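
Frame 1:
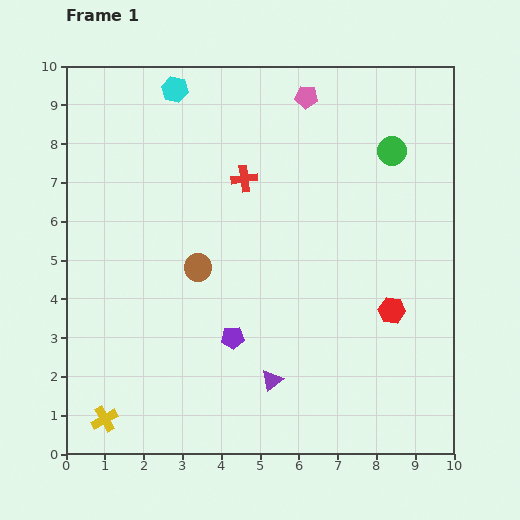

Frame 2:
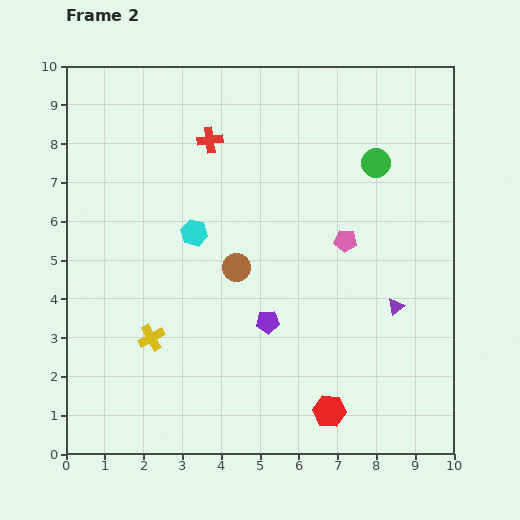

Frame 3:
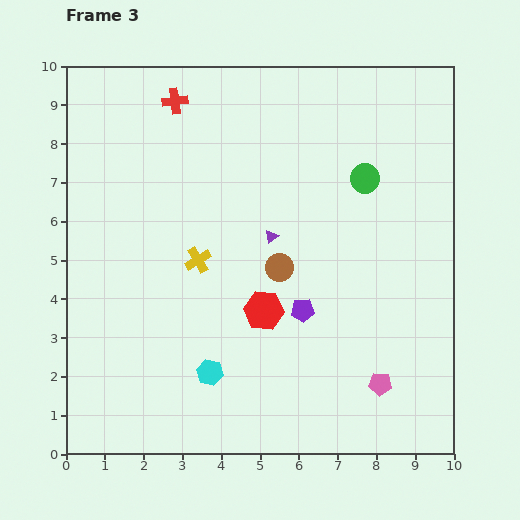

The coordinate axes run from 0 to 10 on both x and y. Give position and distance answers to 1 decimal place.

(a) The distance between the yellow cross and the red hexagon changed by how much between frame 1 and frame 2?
-2.9

Distance in frame 1: 7.9. Distance in frame 2: 5.0.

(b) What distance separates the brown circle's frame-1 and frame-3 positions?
2.1

The brown circle moved from (3.4, 4.8) to (5.5, 4.8), a distance of √(2.1² + 0.0²) ≈ 2.1.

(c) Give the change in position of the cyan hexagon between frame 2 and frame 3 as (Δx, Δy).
(0.4, -3.6)

The cyan hexagon was at (3.3, 5.7) in frame 2 and (3.7, 2.1) in frame 3.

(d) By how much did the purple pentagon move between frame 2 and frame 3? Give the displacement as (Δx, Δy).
(0.9, 0.3)

The purple pentagon was at (5.2, 3.4) in frame 2 and (6.1, 3.7) in frame 3.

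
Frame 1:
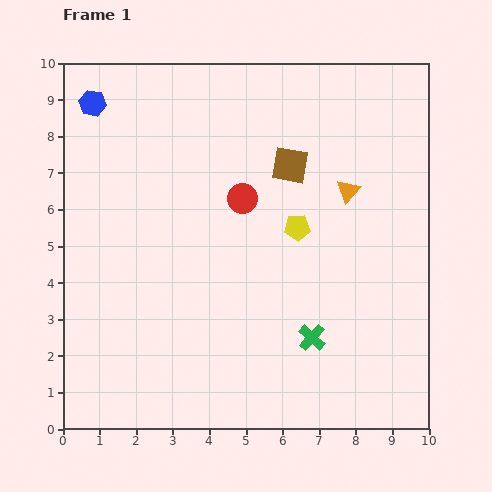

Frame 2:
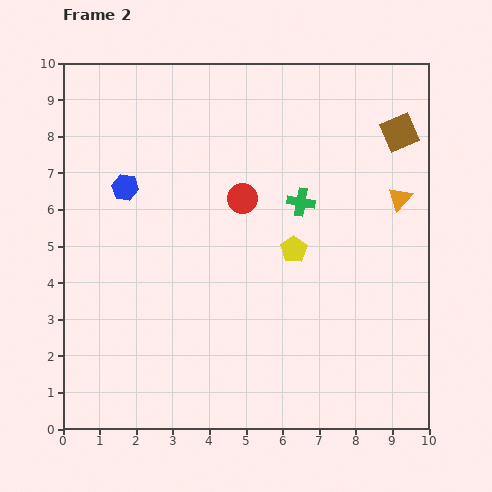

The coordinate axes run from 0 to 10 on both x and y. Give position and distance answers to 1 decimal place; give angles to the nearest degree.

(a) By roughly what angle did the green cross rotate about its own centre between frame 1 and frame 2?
31° counter-clockwise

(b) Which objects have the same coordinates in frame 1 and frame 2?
the red circle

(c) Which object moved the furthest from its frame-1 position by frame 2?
the green cross

(moved 3.7; next 3.1)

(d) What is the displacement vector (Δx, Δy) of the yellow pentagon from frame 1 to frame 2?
(-0.1, -0.6)

The yellow pentagon was at (6.4, 5.5) in frame 1 and (6.3, 4.9) in frame 2.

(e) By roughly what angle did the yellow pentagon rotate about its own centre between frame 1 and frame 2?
31° counter-clockwise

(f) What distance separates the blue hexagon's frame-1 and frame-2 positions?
2.5

The blue hexagon moved from (0.8, 8.9) to (1.7, 6.6), a distance of √(0.9² + 2.3²) ≈ 2.5.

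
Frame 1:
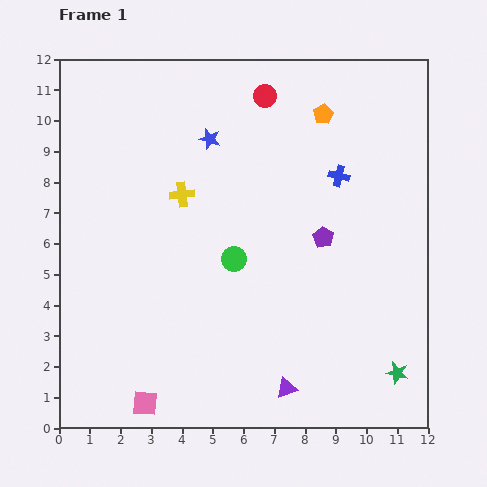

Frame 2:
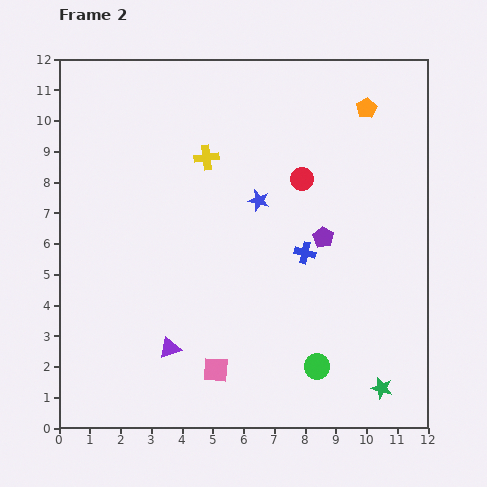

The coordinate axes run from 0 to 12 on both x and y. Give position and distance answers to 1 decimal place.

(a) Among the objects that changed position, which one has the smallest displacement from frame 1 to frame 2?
the green star

(moved 0.7)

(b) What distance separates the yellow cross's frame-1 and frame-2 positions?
1.4

The yellow cross moved from (4.0, 7.6) to (4.8, 8.8), a distance of √(0.8² + 1.2²) ≈ 1.4.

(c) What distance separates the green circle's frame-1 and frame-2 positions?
4.4

The green circle moved from (5.7, 5.5) to (8.4, 2.0), a distance of √(2.7² + 3.5²) ≈ 4.4.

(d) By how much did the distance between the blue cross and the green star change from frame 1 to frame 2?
-1.6

Distance in frame 1: 6.7. Distance in frame 2: 5.1.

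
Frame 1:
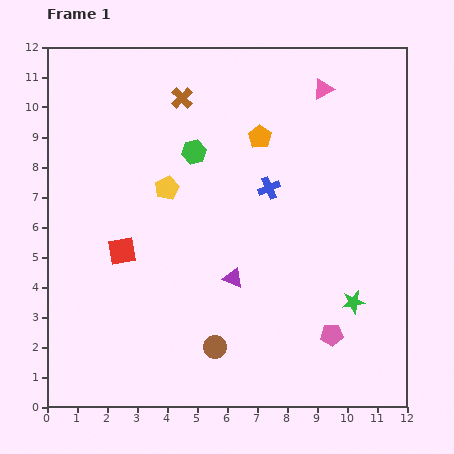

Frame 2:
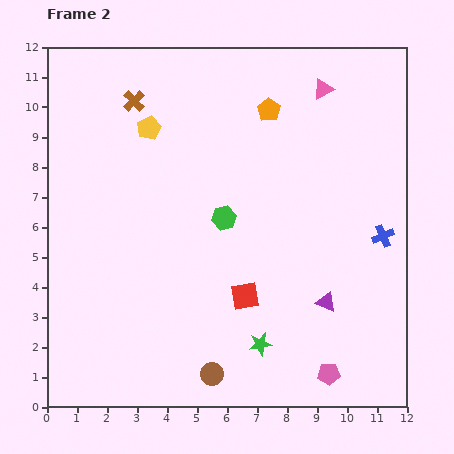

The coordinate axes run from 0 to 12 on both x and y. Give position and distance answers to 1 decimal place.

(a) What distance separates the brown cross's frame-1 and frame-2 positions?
1.6

The brown cross moved from (4.5, 10.3) to (2.9, 10.2), a distance of √(1.6² + 0.1²) ≈ 1.6.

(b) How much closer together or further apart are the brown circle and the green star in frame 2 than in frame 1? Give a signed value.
-2.9

Distance in frame 1: 4.8. Distance in frame 2: 1.9.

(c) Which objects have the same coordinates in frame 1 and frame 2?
the pink triangle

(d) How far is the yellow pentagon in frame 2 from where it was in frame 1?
2.1

The yellow pentagon moved from (4.0, 7.3) to (3.4, 9.3), a distance of √(0.6² + 2.0²) ≈ 2.1.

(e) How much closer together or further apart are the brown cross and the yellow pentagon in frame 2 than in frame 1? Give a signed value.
-2.0

Distance in frame 1: 3.0. Distance in frame 2: 1.0.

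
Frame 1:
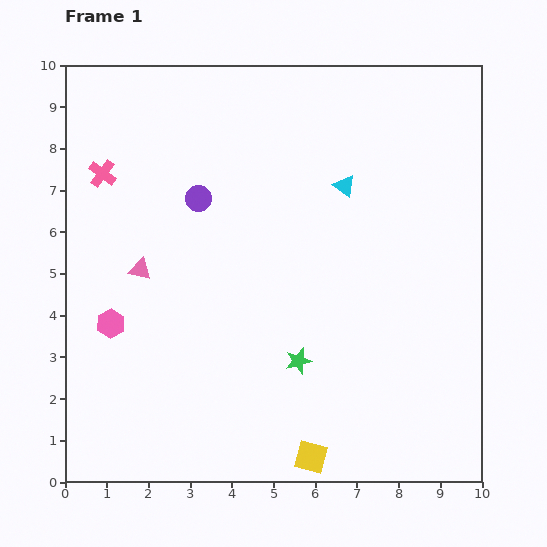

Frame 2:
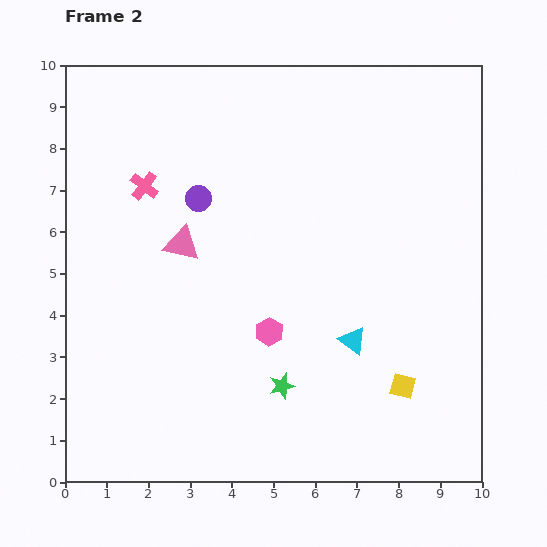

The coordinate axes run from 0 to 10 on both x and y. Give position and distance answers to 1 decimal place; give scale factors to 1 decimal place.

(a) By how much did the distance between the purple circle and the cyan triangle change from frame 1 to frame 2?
+1.5

Distance in frame 1: 3.5. Distance in frame 2: 5.0.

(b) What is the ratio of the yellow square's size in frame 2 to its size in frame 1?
0.8×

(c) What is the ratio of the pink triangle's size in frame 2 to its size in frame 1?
1.6×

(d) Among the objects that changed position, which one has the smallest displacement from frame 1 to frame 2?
the green star

(moved 0.7)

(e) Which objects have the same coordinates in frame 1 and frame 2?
the purple circle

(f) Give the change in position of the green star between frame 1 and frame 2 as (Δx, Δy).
(-0.4, -0.6)

The green star was at (5.6, 2.9) in frame 1 and (5.2, 2.3) in frame 2.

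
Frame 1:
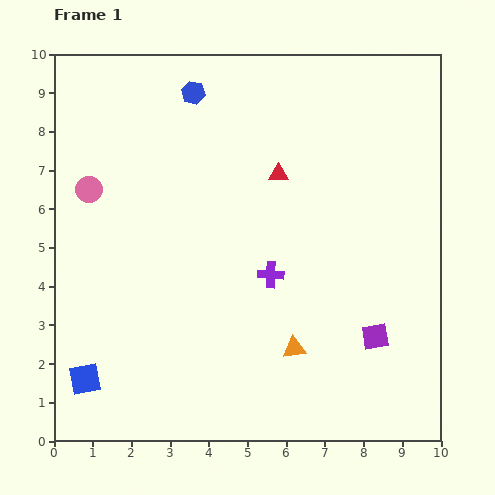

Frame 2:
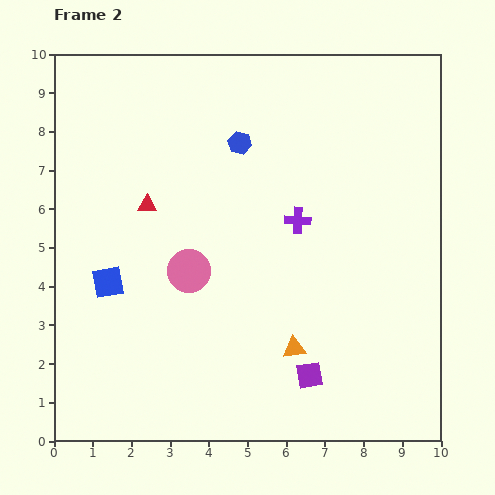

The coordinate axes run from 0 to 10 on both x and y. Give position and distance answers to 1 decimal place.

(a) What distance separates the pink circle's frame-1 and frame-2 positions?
3.3

The pink circle moved from (0.9, 6.5) to (3.5, 4.4), a distance of √(2.6² + 2.1²) ≈ 3.3.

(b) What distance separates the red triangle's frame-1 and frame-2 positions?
3.5

The red triangle moved from (5.8, 6.9) to (2.4, 6.1), a distance of √(3.4² + 0.8²) ≈ 3.5.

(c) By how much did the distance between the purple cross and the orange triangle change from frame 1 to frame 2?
+1.3

Distance in frame 1: 2.0. Distance in frame 2: 3.3.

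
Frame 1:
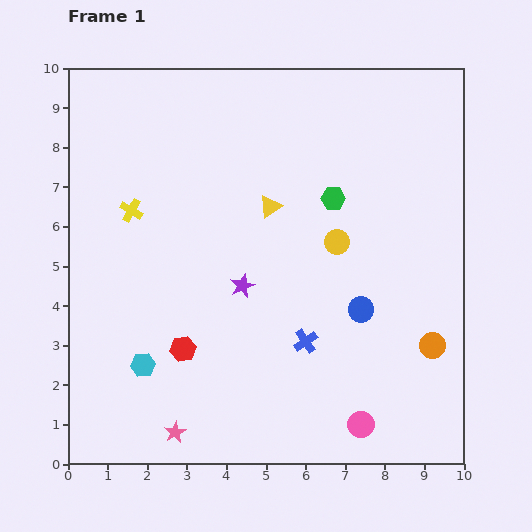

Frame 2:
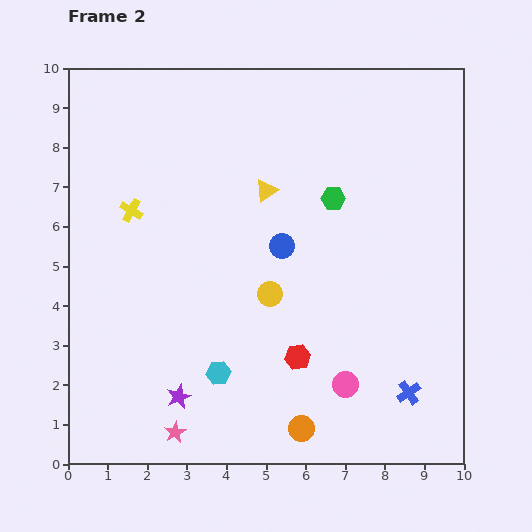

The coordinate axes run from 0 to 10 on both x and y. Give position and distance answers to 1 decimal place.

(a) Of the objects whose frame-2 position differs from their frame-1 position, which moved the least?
the yellow triangle

(moved 0.4)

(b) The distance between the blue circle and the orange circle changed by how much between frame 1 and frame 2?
+2.6

Distance in frame 1: 2.0. Distance in frame 2: 4.6.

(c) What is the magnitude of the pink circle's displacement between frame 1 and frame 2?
1.1

The pink circle moved from (7.4, 1.0) to (7.0, 2.0), a distance of √(0.4² + 1.0²) ≈ 1.1.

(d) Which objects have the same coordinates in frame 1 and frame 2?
the yellow cross, the green hexagon, the pink star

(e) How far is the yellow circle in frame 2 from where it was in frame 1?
2.1

The yellow circle moved from (6.8, 5.6) to (5.1, 4.3), a distance of √(1.7² + 1.3²) ≈ 2.1.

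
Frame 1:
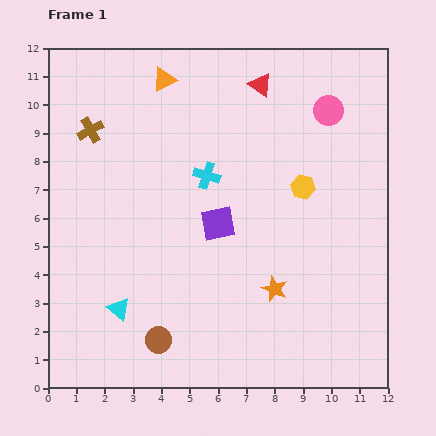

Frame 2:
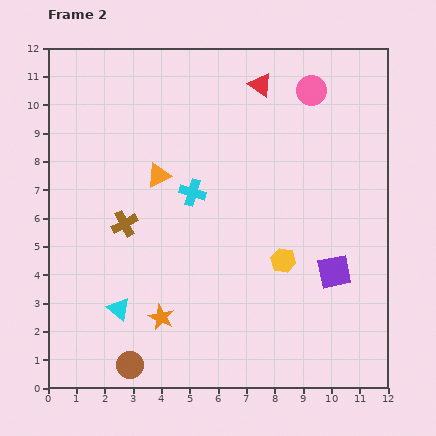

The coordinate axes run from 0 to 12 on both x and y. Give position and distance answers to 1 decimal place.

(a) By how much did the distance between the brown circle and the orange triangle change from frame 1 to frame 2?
-2.4

Distance in frame 1: 9.2. Distance in frame 2: 6.8.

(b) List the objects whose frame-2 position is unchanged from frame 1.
the cyan triangle, the red triangle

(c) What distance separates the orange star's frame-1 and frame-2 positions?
4.1

The orange star moved from (8.0, 3.5) to (4.0, 2.5), a distance of √(4.0² + 1.0²) ≈ 4.1.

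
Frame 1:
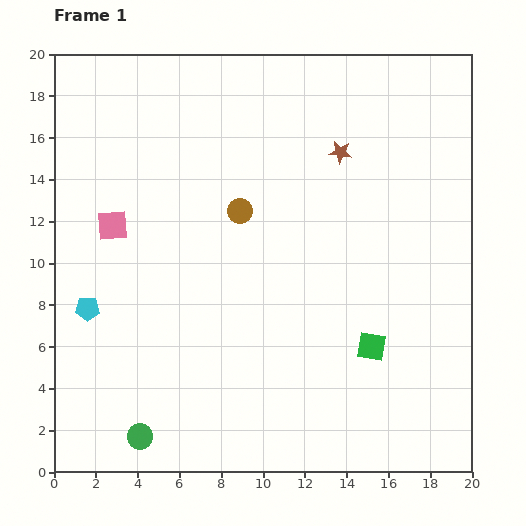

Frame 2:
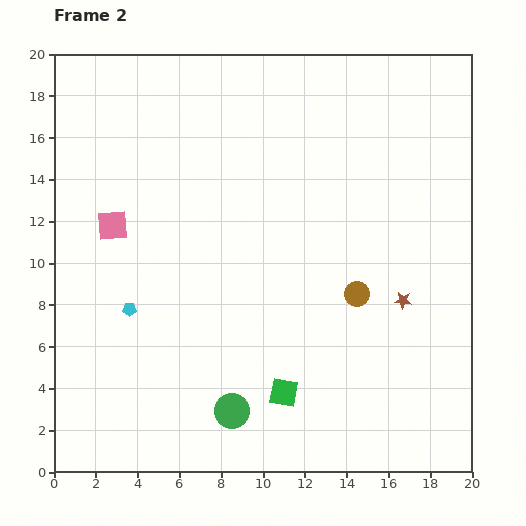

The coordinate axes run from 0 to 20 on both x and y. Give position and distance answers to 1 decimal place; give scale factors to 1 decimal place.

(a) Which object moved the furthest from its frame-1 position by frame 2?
the brown star

(moved 7.7; next 6.9)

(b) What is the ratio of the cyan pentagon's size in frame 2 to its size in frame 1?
0.6×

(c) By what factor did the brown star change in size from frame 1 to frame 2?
0.8×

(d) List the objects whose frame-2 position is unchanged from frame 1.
the pink square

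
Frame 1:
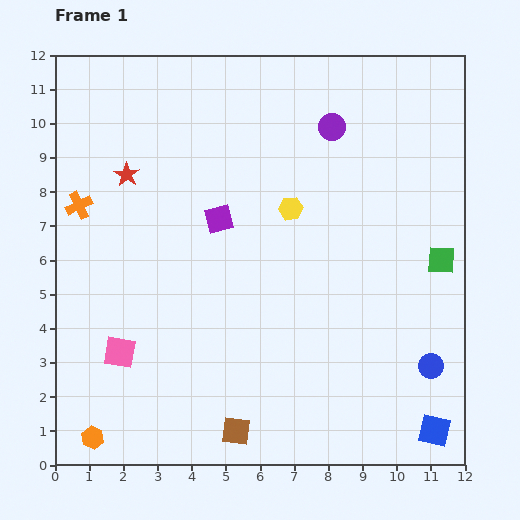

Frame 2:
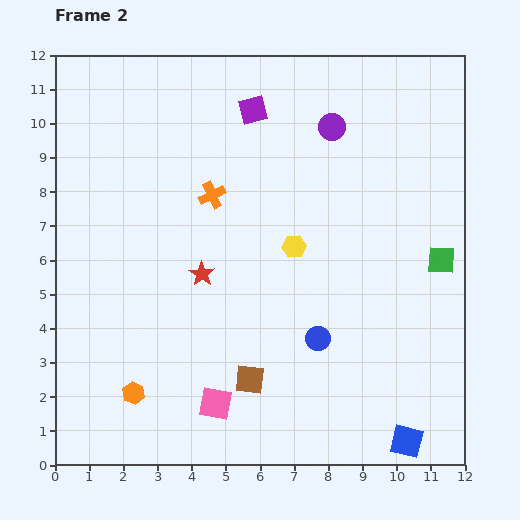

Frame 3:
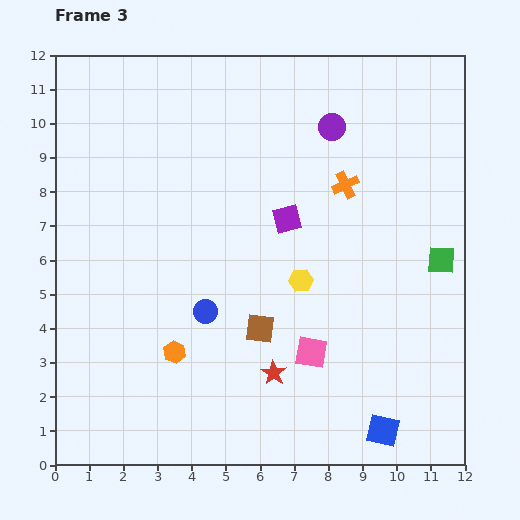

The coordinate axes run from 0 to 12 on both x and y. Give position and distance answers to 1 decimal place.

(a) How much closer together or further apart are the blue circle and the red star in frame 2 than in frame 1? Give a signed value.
-6.6

Distance in frame 1: 10.5. Distance in frame 2: 3.9.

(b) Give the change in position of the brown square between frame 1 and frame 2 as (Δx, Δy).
(0.4, 1.5)

The brown square was at (5.3, 1.0) in frame 1 and (5.7, 2.5) in frame 2.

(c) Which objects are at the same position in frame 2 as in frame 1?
the green square, the purple circle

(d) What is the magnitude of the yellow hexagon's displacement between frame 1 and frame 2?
1.1

The yellow hexagon moved from (6.9, 7.5) to (7.0, 6.4), a distance of √(0.1² + 1.1²) ≈ 1.1.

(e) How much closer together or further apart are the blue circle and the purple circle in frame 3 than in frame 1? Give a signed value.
-1.1

Distance in frame 1: 7.6. Distance in frame 3: 6.5.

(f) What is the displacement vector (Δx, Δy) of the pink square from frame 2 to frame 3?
(2.8, 1.5)

The pink square was at (4.7, 1.8) in frame 2 and (7.5, 3.3) in frame 3.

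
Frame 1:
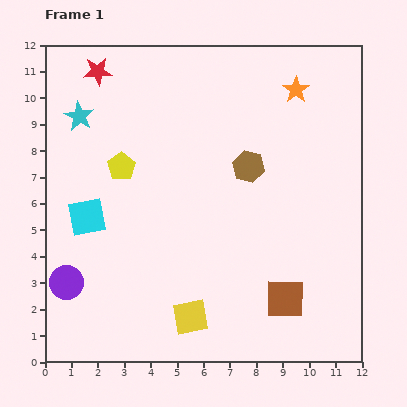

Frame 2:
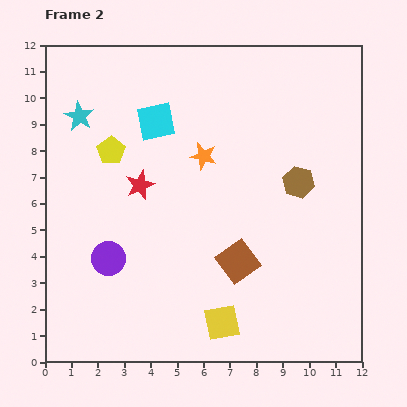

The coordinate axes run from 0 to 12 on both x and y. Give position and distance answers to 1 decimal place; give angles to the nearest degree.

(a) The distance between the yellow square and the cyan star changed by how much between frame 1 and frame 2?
+0.8

Distance in frame 1: 8.7. Distance in frame 2: 9.5.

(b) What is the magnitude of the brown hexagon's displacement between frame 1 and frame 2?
2.0

The brown hexagon moved from (7.7, 7.4) to (9.6, 6.8), a distance of √(1.9² + 0.6²) ≈ 2.0.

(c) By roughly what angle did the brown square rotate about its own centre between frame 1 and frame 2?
36° counter-clockwise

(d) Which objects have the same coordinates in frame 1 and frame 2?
the cyan star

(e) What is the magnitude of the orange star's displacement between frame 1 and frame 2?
4.3

The orange star moved from (9.5, 10.3) to (6.0, 7.8), a distance of √(3.5² + 2.5²) ≈ 4.3.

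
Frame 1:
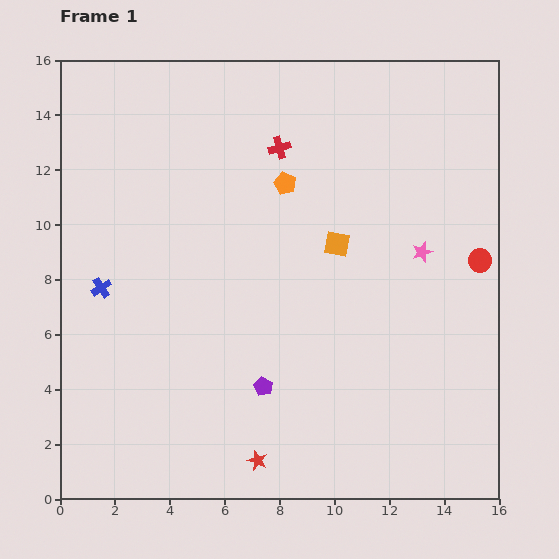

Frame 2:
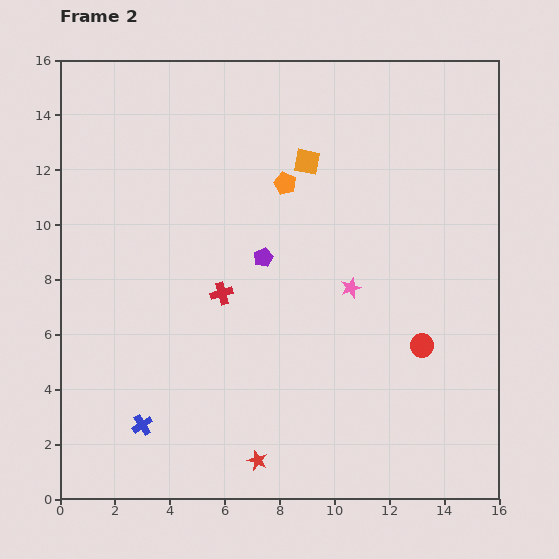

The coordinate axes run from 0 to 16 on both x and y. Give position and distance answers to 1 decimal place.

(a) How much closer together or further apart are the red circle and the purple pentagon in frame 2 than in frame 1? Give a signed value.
-2.5

Distance in frame 1: 9.1. Distance in frame 2: 6.6.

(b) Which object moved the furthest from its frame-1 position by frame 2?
the red cross

(moved 5.7; next 5.2)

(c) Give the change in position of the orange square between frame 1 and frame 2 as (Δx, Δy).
(-1.1, 3.0)

The orange square was at (10.1, 9.3) in frame 1 and (9.0, 12.3) in frame 2.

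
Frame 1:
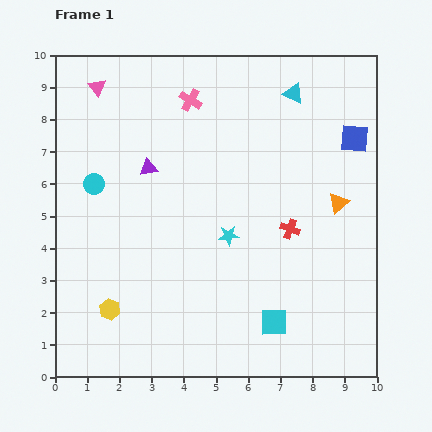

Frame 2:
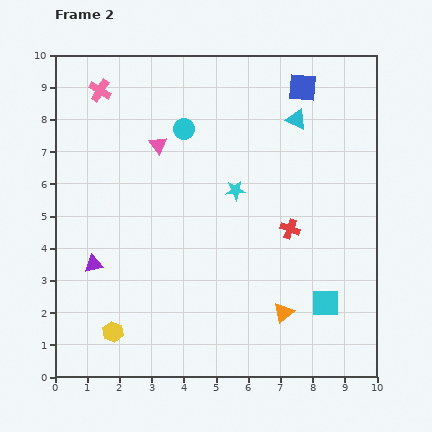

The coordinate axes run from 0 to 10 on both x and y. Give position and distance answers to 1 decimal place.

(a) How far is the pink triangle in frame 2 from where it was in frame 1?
2.6

The pink triangle moved from (1.3, 9.0) to (3.2, 7.2), a distance of √(1.9² + 1.8²) ≈ 2.6.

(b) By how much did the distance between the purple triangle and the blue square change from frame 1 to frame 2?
+2.0

Distance in frame 1: 6.5. Distance in frame 2: 8.5.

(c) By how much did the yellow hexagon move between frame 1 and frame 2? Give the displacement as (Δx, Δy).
(0.1, -0.7)

The yellow hexagon was at (1.7, 2.1) in frame 1 and (1.8, 1.4) in frame 2.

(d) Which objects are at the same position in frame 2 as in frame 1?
the red cross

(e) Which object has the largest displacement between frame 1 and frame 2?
the orange triangle

(moved 3.8; next 3.4)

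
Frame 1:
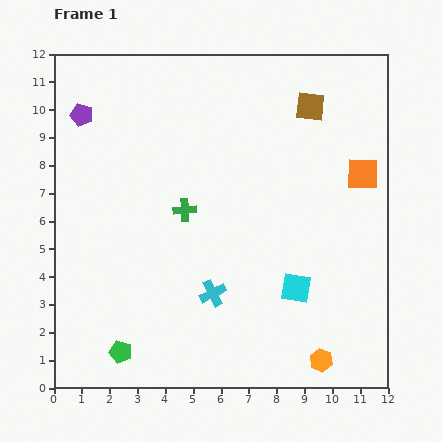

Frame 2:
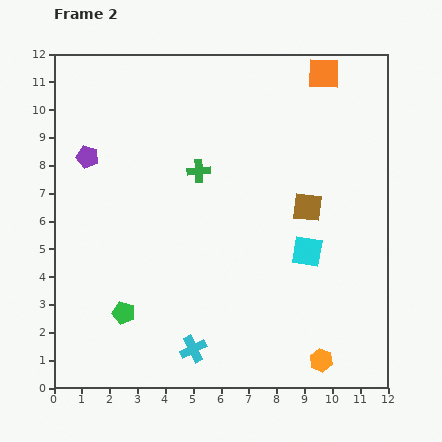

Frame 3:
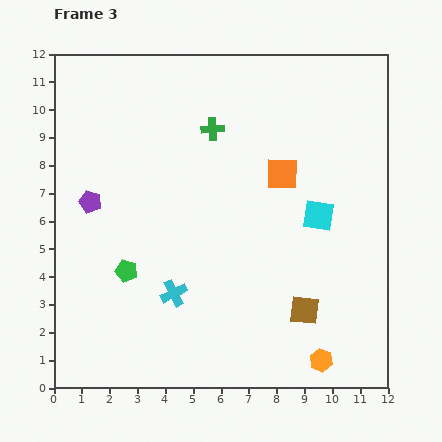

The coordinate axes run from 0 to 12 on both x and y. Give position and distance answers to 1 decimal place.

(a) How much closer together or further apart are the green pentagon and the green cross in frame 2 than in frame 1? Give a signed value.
+0.2

Distance in frame 1: 5.6. Distance in frame 2: 5.8.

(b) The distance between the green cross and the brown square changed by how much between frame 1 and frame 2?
-1.7

Distance in frame 1: 5.8. Distance in frame 2: 4.1.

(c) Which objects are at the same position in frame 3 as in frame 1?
the orange hexagon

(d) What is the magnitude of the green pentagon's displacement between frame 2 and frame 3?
1.5

The green pentagon moved from (2.5, 2.7) to (2.6, 4.2), a distance of √(0.1² + 1.5²) ≈ 1.5.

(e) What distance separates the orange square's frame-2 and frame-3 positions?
3.9

The orange square moved from (9.7, 11.3) to (8.2, 7.7), a distance of √(1.5² + 3.6²) ≈ 3.9.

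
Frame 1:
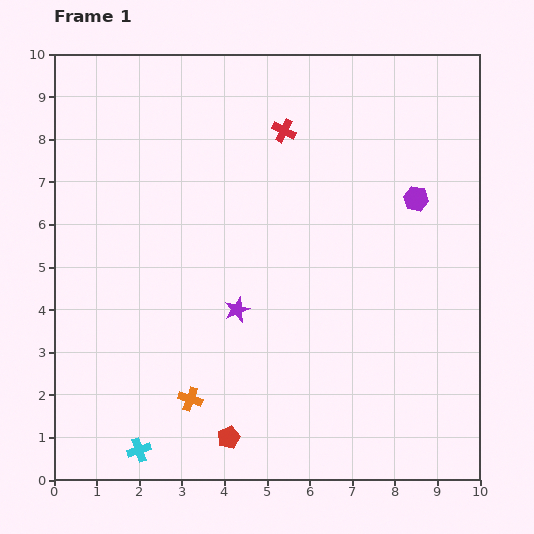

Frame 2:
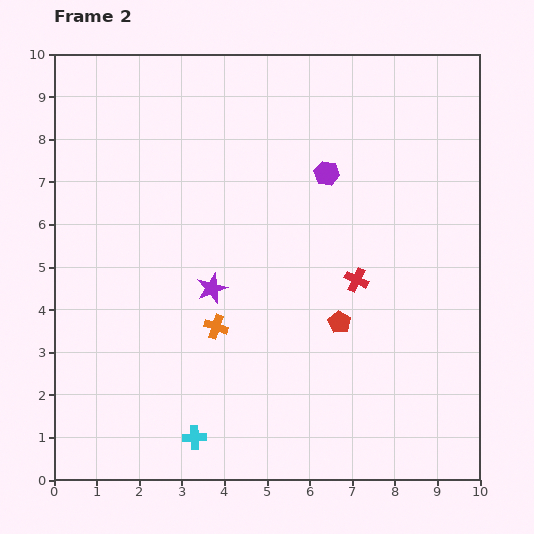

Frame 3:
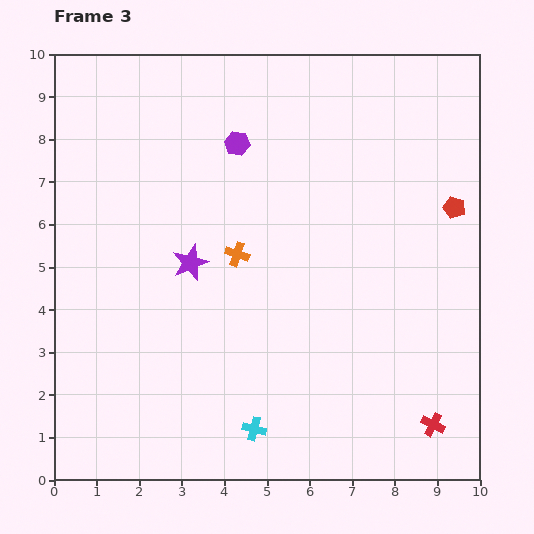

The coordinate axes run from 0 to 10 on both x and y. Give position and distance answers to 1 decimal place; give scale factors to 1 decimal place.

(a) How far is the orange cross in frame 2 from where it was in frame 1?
1.8

The orange cross moved from (3.2, 1.9) to (3.8, 3.6), a distance of √(0.6² + 1.7²) ≈ 1.8.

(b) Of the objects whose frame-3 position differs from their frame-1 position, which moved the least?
the purple star

(moved 1.6)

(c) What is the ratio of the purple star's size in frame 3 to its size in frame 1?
1.4×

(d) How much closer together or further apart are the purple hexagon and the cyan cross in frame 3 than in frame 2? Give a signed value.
-0.2

Distance in frame 2: 6.9. Distance in frame 3: 6.7.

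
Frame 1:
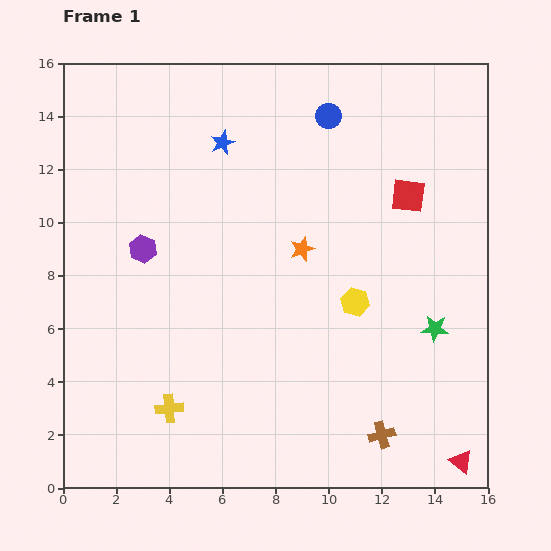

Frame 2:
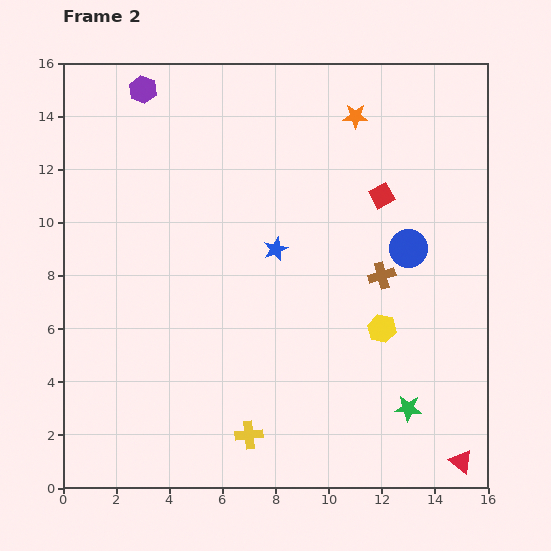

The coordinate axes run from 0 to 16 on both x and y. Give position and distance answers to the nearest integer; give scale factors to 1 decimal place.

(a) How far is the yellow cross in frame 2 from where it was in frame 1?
3

The yellow cross moved from (4, 3) to (7, 2), a distance of √(3² + 1²) ≈ 3.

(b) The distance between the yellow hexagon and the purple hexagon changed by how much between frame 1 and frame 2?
+5

Distance in frame 1: 8. Distance in frame 2: 13.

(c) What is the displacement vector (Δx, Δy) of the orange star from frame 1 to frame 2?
(2, 5)

The orange star was at (9, 9) in frame 1 and (11, 14) in frame 2.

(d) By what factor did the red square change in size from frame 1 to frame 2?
0.7×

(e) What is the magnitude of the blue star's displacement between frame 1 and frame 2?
4

The blue star moved from (6, 13) to (8, 9), a distance of √(2² + 4²) ≈ 4.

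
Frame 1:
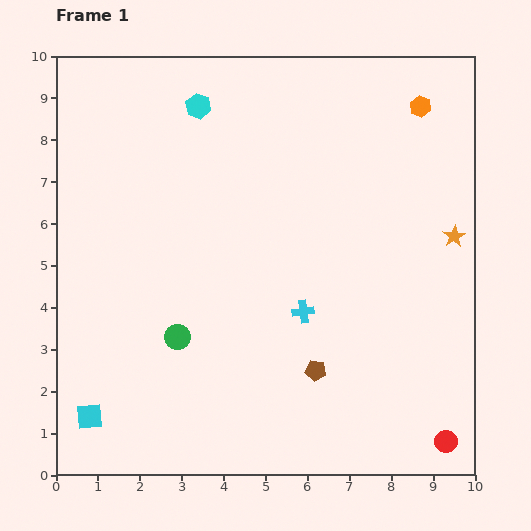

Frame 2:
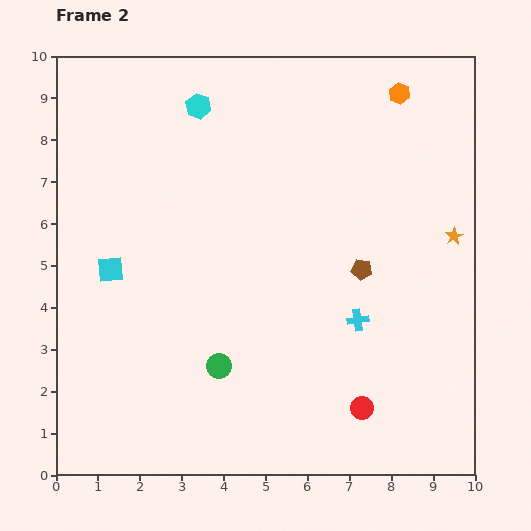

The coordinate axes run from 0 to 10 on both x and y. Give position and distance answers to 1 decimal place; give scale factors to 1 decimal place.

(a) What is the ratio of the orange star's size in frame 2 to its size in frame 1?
0.8×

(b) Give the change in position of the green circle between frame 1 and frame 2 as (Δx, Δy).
(1.0, -0.7)

The green circle was at (2.9, 3.3) in frame 1 and (3.9, 2.6) in frame 2.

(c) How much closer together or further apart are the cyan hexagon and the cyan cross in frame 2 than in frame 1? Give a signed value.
+0.9

Distance in frame 1: 5.5. Distance in frame 2: 6.4.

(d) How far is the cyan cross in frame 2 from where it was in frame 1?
1.3

The cyan cross moved from (5.9, 3.9) to (7.2, 3.7), a distance of √(1.3² + 0.2²) ≈ 1.3.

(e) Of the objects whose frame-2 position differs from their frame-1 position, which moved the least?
the orange hexagon

(moved 0.6)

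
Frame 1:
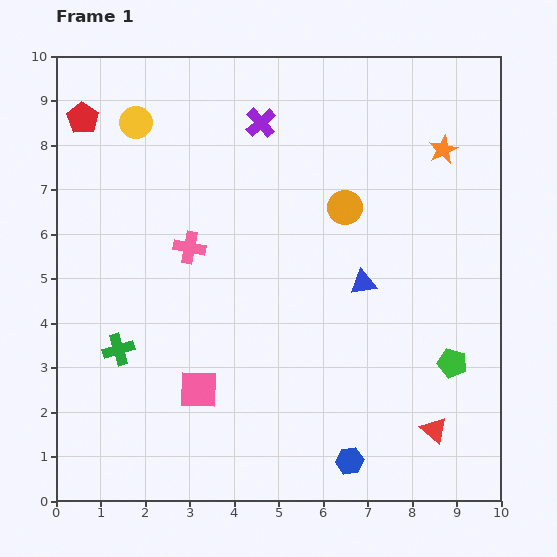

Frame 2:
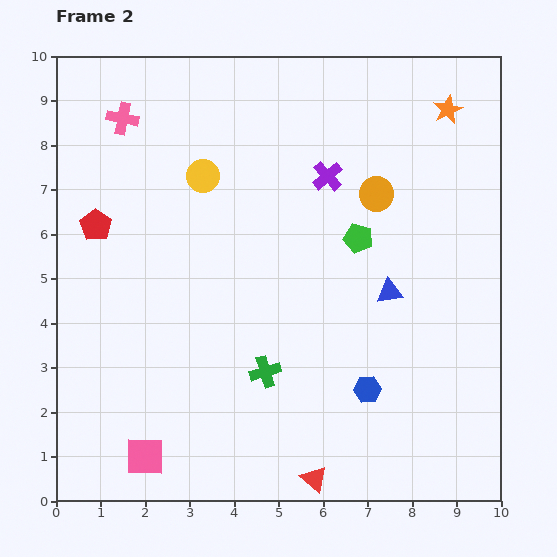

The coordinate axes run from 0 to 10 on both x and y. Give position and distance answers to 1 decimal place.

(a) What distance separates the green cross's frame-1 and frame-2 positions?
3.3

The green cross moved from (1.4, 3.4) to (4.7, 2.9), a distance of √(3.3² + 0.5²) ≈ 3.3.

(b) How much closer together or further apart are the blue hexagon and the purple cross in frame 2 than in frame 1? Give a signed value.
-3.0

Distance in frame 1: 7.9. Distance in frame 2: 4.9.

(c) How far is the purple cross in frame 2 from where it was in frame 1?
1.9

The purple cross moved from (4.6, 8.5) to (6.1, 7.3), a distance of √(1.5² + 1.2²) ≈ 1.9.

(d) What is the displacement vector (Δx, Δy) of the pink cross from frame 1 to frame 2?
(-1.5, 2.9)

The pink cross was at (3.0, 5.7) in frame 1 and (1.5, 8.6) in frame 2.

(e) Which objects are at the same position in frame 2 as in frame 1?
none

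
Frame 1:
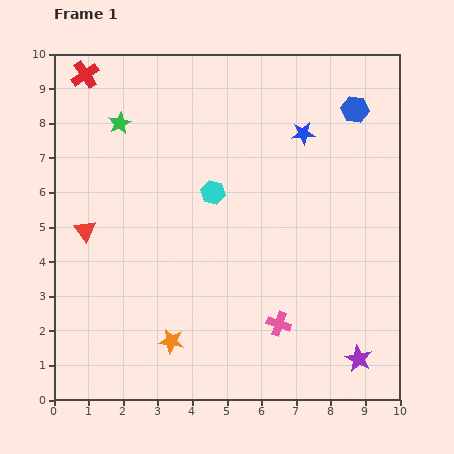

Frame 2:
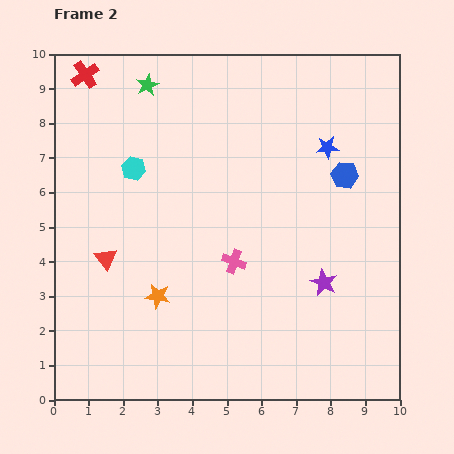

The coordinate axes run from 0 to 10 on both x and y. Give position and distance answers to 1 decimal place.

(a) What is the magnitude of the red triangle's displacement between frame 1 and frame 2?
1.0

The red triangle moved from (0.9, 4.9) to (1.5, 4.1), a distance of √(0.6² + 0.8²) ≈ 1.0.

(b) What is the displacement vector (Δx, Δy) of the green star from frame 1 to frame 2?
(0.8, 1.1)

The green star was at (1.9, 8.0) in frame 1 and (2.7, 9.1) in frame 2.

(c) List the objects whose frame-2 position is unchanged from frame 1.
the red cross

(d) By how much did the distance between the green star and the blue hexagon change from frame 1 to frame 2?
-0.5

Distance in frame 1: 6.8. Distance in frame 2: 6.3.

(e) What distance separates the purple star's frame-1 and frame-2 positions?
2.4

The purple star moved from (8.8, 1.2) to (7.8, 3.4), a distance of √(1.0² + 2.2²) ≈ 2.4.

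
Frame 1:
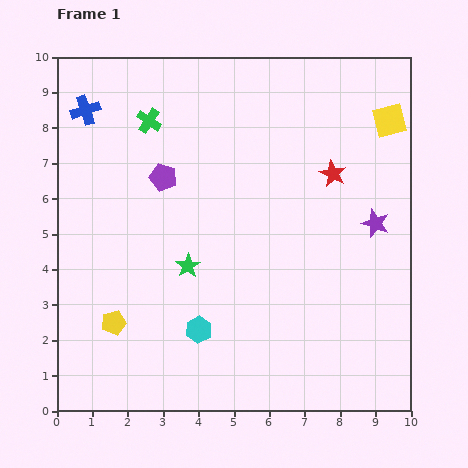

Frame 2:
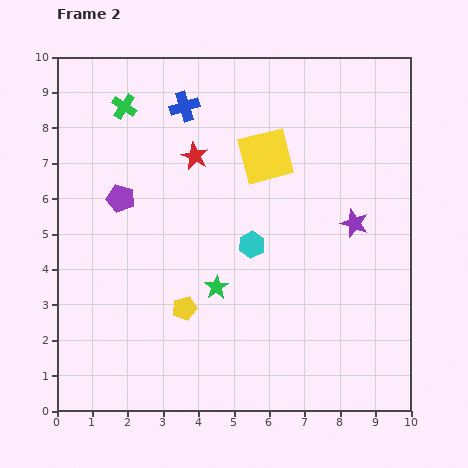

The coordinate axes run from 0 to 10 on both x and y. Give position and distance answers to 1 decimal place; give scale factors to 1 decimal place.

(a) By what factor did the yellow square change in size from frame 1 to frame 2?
1.6×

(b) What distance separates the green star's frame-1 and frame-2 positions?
1.0

The green star moved from (3.7, 4.1) to (4.5, 3.5), a distance of √(0.8² + 0.6²) ≈ 1.0.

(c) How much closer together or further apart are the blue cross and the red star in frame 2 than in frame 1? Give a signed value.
-5.8

Distance in frame 1: 7.2. Distance in frame 2: 1.4.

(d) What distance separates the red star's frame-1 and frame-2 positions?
3.9

The red star moved from (7.8, 6.7) to (3.9, 7.2), a distance of √(3.9² + 0.5²) ≈ 3.9.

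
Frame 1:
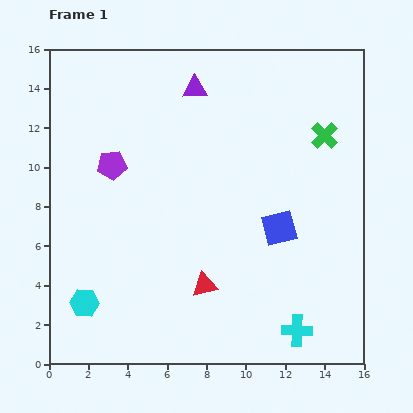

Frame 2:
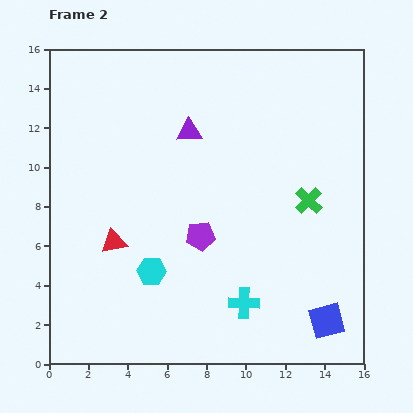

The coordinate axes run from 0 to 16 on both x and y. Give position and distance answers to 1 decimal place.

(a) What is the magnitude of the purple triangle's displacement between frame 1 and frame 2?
2.2

The purple triangle moved from (7.4, 14.0) to (7.1, 11.8), a distance of √(0.3² + 2.2²) ≈ 2.2.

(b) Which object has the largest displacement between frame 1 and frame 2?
the purple pentagon

(moved 5.8; next 5.3)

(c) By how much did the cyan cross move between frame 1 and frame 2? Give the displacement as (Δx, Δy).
(-2.7, 1.4)

The cyan cross was at (12.6, 1.7) in frame 1 and (9.9, 3.1) in frame 2.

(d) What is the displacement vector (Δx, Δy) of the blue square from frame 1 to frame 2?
(2.4, -4.7)

The blue square was at (11.7, 6.9) in frame 1 and (14.1, 2.2) in frame 2.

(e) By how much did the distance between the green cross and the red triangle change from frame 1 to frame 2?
+0.4

Distance in frame 1: 9.7. Distance in frame 2: 10.1.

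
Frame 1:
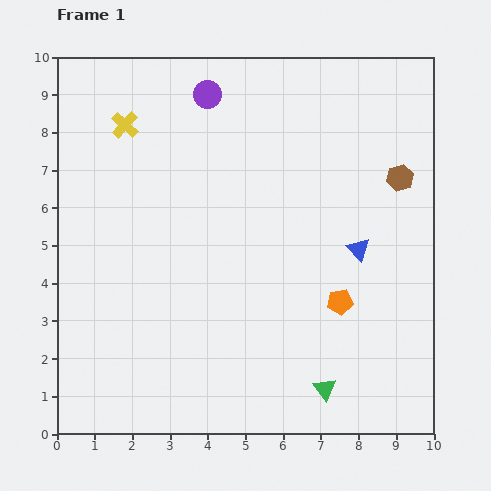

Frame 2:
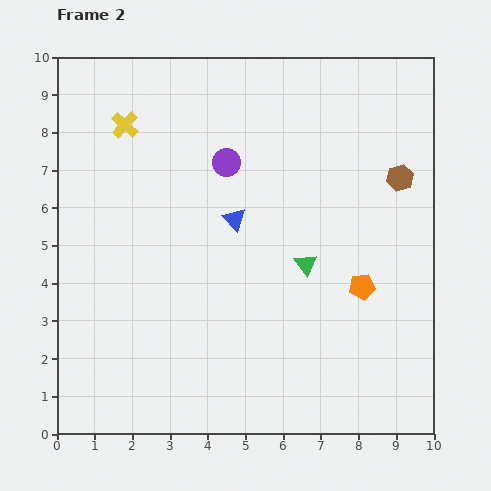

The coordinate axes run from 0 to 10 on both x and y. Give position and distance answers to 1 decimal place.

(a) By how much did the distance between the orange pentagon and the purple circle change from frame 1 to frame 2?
-1.6

Distance in frame 1: 6.5. Distance in frame 2: 4.9.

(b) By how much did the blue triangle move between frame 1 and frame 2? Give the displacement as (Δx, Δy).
(-3.3, 0.8)

The blue triangle was at (8.0, 4.9) in frame 1 and (4.7, 5.7) in frame 2.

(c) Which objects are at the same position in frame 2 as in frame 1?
the brown hexagon, the yellow cross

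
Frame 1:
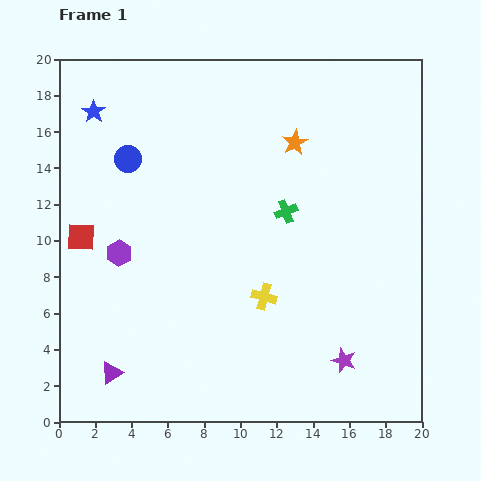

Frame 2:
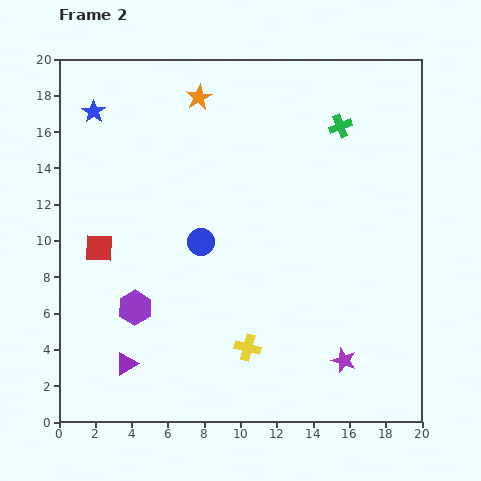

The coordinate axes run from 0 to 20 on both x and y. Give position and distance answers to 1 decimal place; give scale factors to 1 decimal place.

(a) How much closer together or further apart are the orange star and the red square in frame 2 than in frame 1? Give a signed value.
-2.9

Distance in frame 1: 12.9. Distance in frame 2: 10.0.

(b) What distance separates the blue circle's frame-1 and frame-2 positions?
6.1

The blue circle moved from (3.8, 14.5) to (7.8, 9.9), a distance of √(4.0² + 4.6²) ≈ 6.1.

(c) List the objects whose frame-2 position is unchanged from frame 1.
the blue star, the purple star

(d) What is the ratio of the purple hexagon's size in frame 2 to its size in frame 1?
1.3×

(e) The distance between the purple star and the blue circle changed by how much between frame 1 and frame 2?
-6.1

Distance in frame 1: 16.3. Distance in frame 2: 10.2.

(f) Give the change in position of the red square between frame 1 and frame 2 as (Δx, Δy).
(1.0, -0.6)

The red square was at (1.2, 10.2) in frame 1 and (2.2, 9.6) in frame 2.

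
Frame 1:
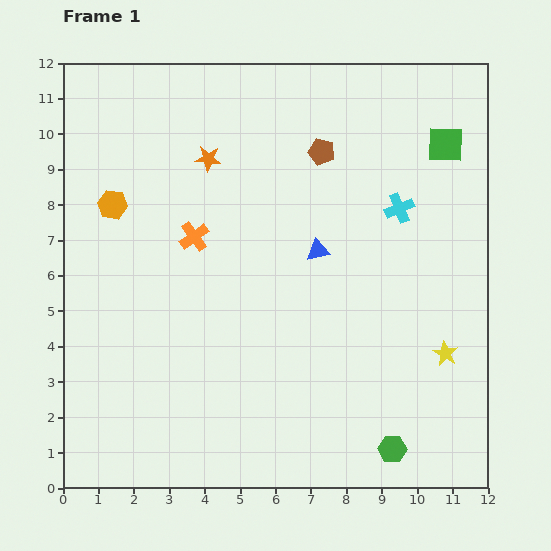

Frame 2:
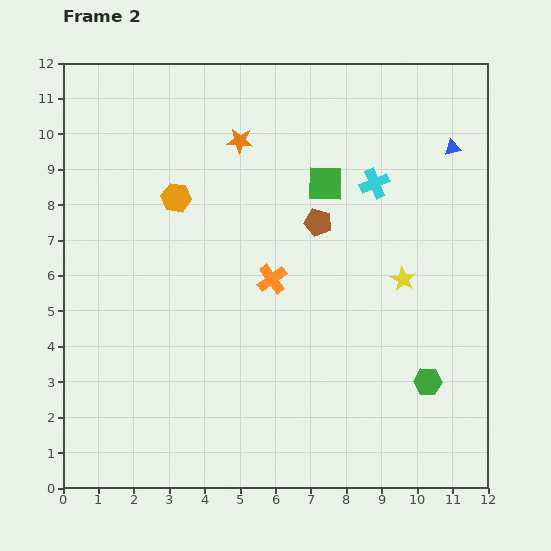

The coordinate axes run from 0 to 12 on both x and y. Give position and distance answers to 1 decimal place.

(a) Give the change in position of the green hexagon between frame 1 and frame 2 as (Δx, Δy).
(1.0, 1.9)

The green hexagon was at (9.3, 1.1) in frame 1 and (10.3, 3.0) in frame 2.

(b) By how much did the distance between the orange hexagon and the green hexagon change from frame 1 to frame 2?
-1.7

Distance in frame 1: 10.5. Distance in frame 2: 8.8.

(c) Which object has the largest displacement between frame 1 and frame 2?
the blue triangle

(moved 4.8; next 3.6)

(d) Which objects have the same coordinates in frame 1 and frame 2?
none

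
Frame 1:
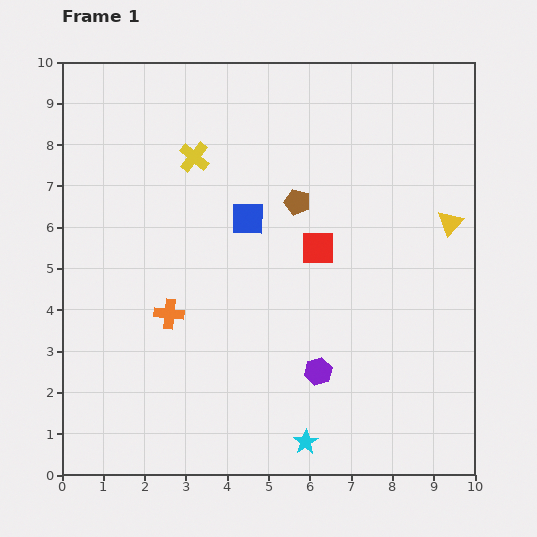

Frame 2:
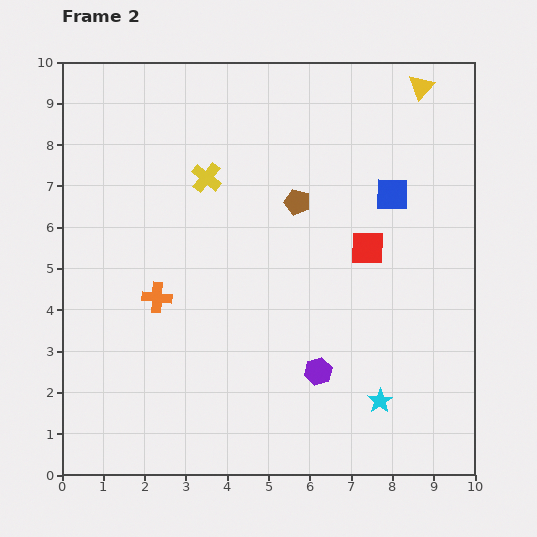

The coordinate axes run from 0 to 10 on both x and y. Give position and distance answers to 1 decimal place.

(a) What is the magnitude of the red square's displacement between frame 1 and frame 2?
1.2

The red square moved from (6.2, 5.5) to (7.4, 5.5), a distance of √(1.2² + 0.0²) ≈ 1.2.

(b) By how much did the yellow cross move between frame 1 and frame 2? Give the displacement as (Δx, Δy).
(0.3, -0.5)

The yellow cross was at (3.2, 7.7) in frame 1 and (3.5, 7.2) in frame 2.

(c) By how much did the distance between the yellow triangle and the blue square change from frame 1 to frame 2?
-2.2

Distance in frame 1: 4.9. Distance in frame 2: 2.7.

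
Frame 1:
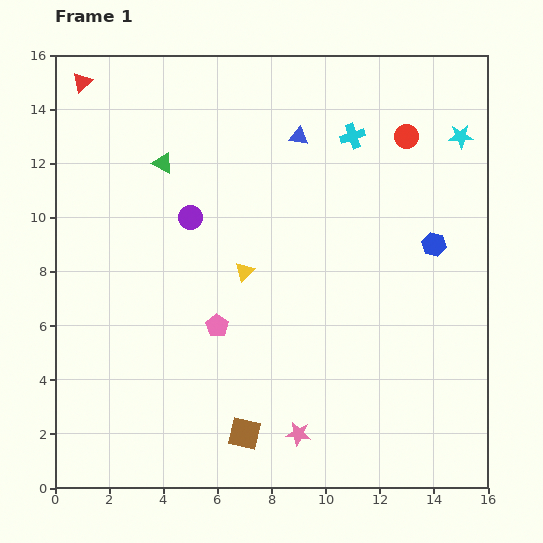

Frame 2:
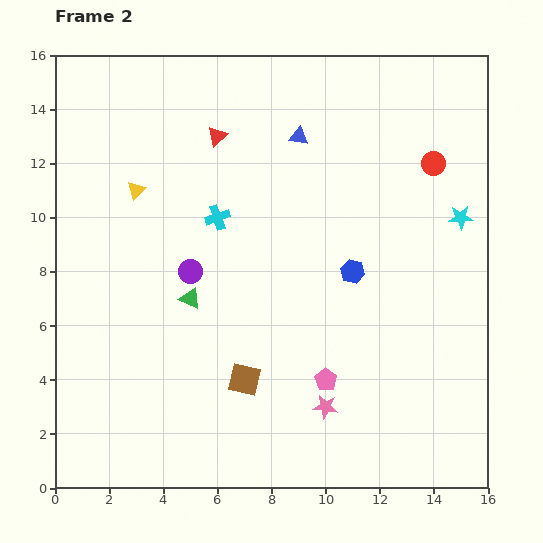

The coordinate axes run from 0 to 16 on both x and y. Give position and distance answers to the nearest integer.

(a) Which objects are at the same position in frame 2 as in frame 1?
the blue triangle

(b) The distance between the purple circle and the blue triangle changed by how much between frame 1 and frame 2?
+1

Distance in frame 1: 5. Distance in frame 2: 6.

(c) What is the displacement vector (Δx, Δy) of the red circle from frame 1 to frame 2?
(1, -1)

The red circle was at (13, 13) in frame 1 and (14, 12) in frame 2.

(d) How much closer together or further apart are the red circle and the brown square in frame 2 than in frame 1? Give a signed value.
-2

Distance in frame 1: 13. Distance in frame 2: 11.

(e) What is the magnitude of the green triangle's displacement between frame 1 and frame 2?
5

The green triangle moved from (4, 12) to (5, 7), a distance of √(1² + 5²) ≈ 5.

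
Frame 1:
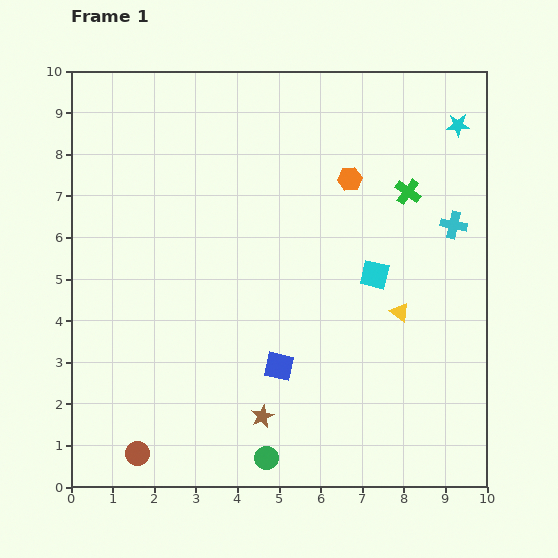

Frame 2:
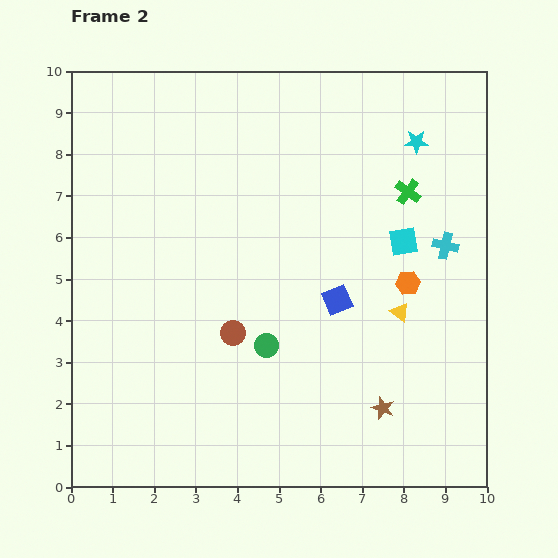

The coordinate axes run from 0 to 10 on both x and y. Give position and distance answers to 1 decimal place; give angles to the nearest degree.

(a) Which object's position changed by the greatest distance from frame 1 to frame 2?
the brown circle

(moved 3.7; next 2.9)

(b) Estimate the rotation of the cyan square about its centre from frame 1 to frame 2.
22° counter-clockwise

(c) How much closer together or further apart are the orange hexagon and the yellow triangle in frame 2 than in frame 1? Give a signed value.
-2.7

Distance in frame 1: 3.4. Distance in frame 2: 0.7.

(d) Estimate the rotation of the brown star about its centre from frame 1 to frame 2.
24° counter-clockwise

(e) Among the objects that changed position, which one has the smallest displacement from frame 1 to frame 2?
the cyan cross

(moved 0.5)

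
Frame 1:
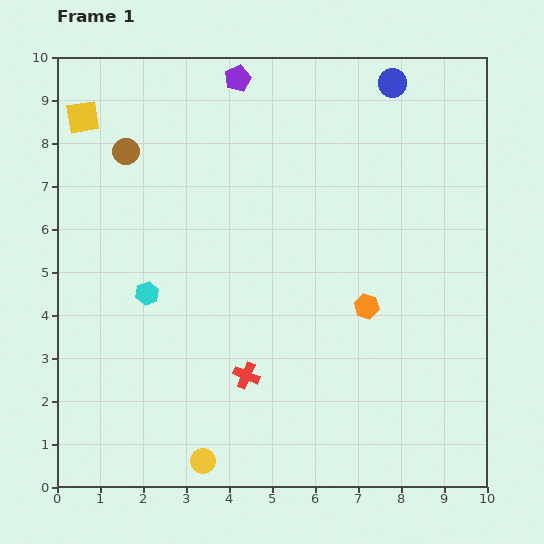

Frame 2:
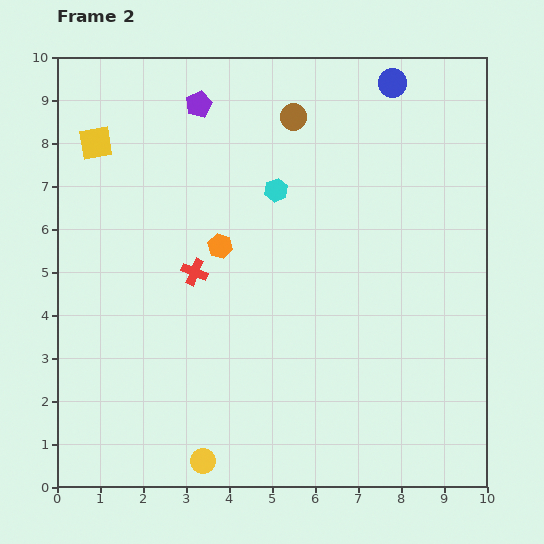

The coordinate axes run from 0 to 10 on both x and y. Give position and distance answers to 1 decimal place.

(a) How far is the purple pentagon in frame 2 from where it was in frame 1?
1.1

The purple pentagon moved from (4.2, 9.5) to (3.3, 8.9), a distance of √(0.9² + 0.6²) ≈ 1.1.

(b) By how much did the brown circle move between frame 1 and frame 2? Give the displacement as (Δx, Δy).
(3.9, 0.8)

The brown circle was at (1.6, 7.8) in frame 1 and (5.5, 8.6) in frame 2.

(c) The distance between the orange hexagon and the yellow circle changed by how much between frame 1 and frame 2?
-0.2

Distance in frame 1: 5.2. Distance in frame 2: 5.0.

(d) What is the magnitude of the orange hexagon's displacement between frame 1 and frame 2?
3.7

The orange hexagon moved from (7.2, 4.2) to (3.8, 5.6), a distance of √(3.4² + 1.4²) ≈ 3.7.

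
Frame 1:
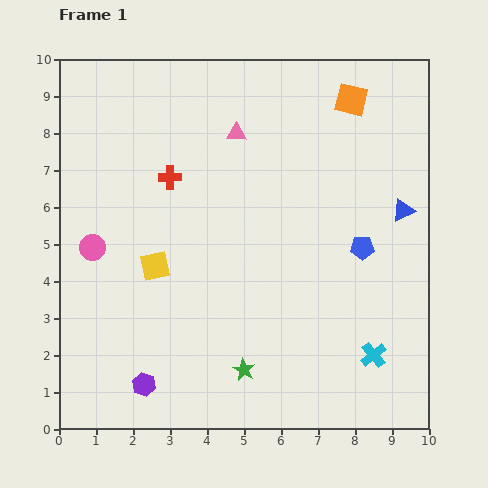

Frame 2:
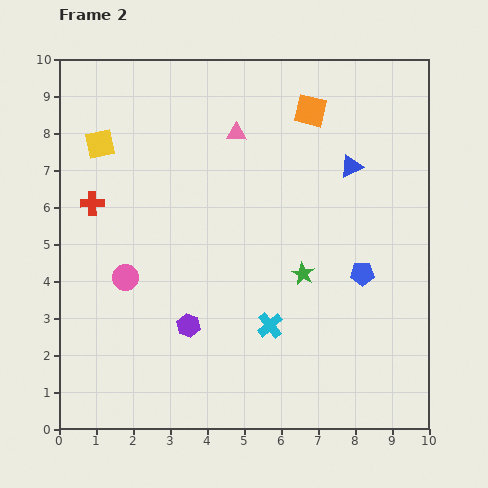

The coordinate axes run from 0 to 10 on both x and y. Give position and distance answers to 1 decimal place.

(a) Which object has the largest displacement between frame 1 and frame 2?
the yellow square

(moved 3.6; next 3.1)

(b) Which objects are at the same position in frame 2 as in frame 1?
the pink triangle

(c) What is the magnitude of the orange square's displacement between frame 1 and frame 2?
1.1

The orange square moved from (7.9, 8.9) to (6.8, 8.6), a distance of √(1.1² + 0.3²) ≈ 1.1.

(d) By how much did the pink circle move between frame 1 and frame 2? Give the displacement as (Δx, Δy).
(0.9, -0.8)

The pink circle was at (0.9, 4.9) in frame 1 and (1.8, 4.1) in frame 2.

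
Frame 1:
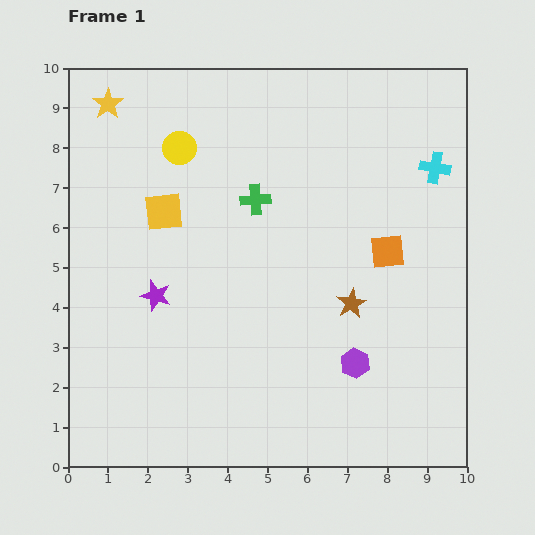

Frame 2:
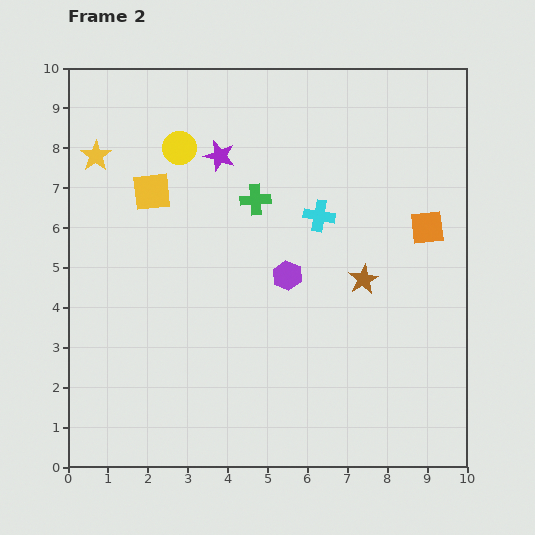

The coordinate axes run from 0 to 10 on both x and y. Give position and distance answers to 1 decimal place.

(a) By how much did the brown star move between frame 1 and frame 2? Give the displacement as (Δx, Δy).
(0.3, 0.6)

The brown star was at (7.1, 4.1) in frame 1 and (7.4, 4.7) in frame 2.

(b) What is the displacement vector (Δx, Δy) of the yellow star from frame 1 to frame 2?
(-0.3, -1.3)

The yellow star was at (1.0, 9.1) in frame 1 and (0.7, 7.8) in frame 2.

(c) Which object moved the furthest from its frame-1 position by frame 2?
the purple star

(moved 3.8; next 3.1)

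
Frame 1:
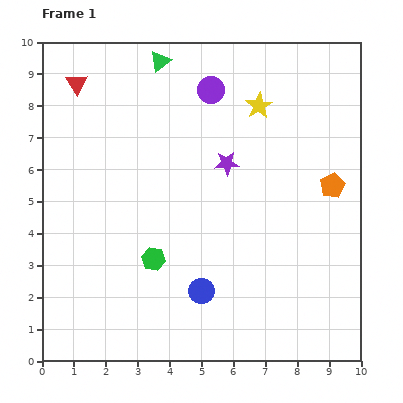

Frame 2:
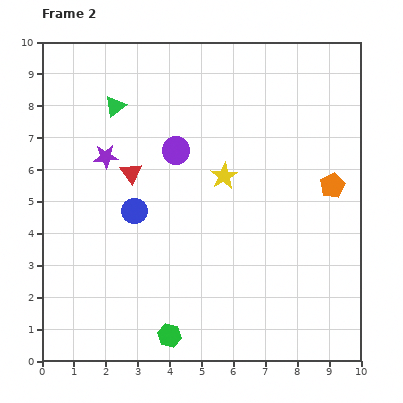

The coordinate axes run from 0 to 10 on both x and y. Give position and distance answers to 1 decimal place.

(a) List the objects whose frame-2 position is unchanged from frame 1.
the orange pentagon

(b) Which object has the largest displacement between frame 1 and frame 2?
the purple star

(moved 3.8; next 3.3)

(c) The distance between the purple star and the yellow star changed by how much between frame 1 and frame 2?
+1.6

Distance in frame 1: 2.1. Distance in frame 2: 3.7.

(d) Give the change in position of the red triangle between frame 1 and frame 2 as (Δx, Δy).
(1.7, -2.8)

The red triangle was at (1.1, 8.7) in frame 1 and (2.8, 5.9) in frame 2.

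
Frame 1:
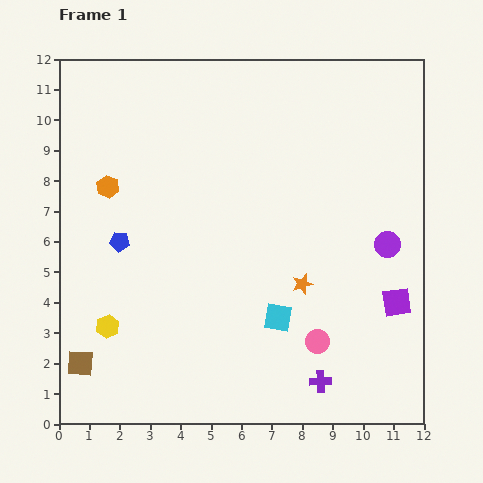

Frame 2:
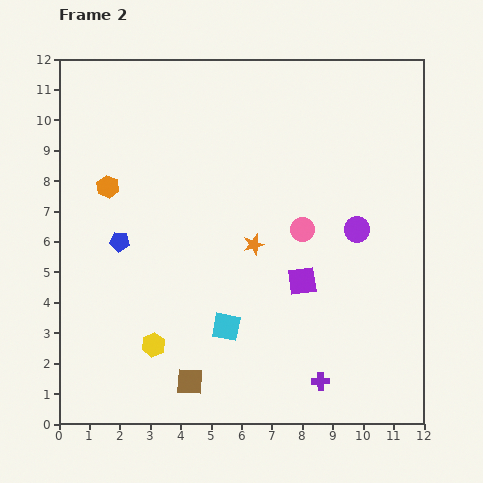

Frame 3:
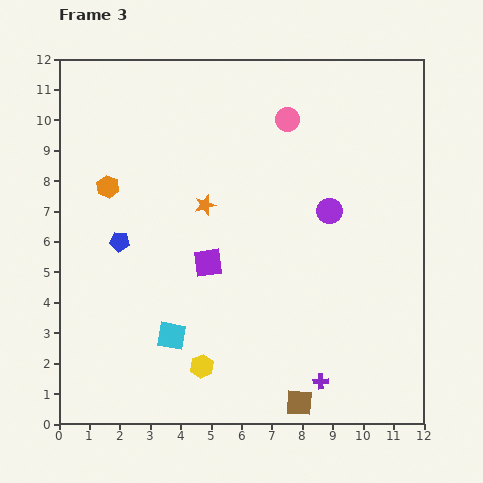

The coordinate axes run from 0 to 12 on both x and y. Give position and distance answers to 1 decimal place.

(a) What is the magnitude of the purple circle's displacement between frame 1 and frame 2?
1.1

The purple circle moved from (10.8, 5.9) to (9.8, 6.4), a distance of √(1.0² + 0.5²) ≈ 1.1.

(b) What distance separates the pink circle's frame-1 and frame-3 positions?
7.4

The pink circle moved from (8.5, 2.7) to (7.5, 10.0), a distance of √(1.0² + 7.3²) ≈ 7.4.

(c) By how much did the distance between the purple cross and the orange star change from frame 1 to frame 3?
+3.6

Distance in frame 1: 3.3. Distance in frame 3: 6.9.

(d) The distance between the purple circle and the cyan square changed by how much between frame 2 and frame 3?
+1.2

Distance in frame 2: 5.4. Distance in frame 3: 6.6.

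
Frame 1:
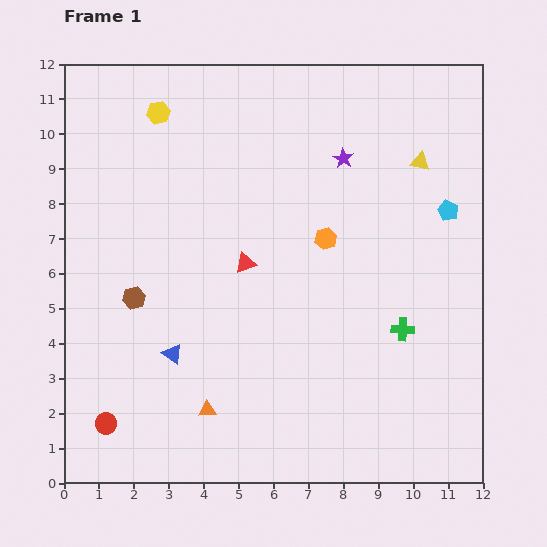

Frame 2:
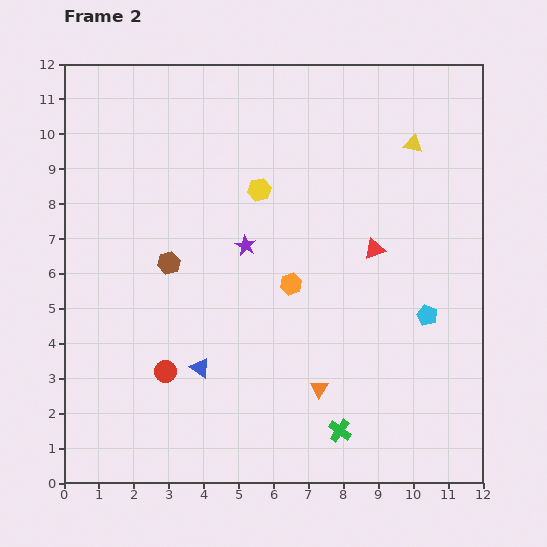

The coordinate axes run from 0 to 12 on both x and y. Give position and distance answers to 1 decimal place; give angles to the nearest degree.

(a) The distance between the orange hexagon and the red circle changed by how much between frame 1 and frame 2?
-3.8

Distance in frame 1: 8.2. Distance in frame 2: 4.4.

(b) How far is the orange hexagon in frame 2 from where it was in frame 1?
1.6

The orange hexagon moved from (7.5, 7.0) to (6.5, 5.7), a distance of √(1.0² + 1.3²) ≈ 1.6.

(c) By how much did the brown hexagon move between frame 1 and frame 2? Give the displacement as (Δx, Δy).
(1.0, 1.0)

The brown hexagon was at (2.0, 5.3) in frame 1 and (3.0, 6.3) in frame 2.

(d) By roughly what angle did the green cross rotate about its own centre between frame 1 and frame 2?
32° clockwise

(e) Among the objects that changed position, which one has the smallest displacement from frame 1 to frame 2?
the yellow triangle

(moved 0.5)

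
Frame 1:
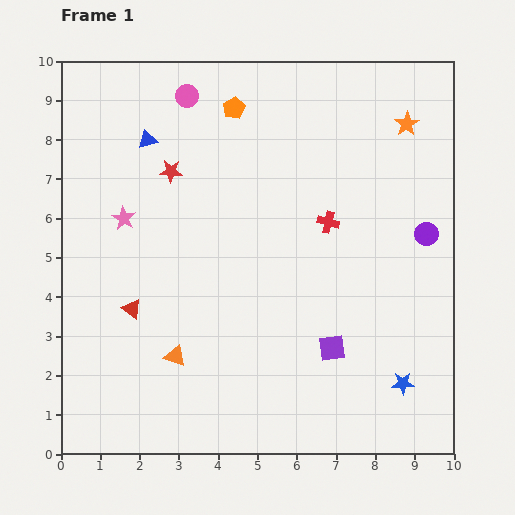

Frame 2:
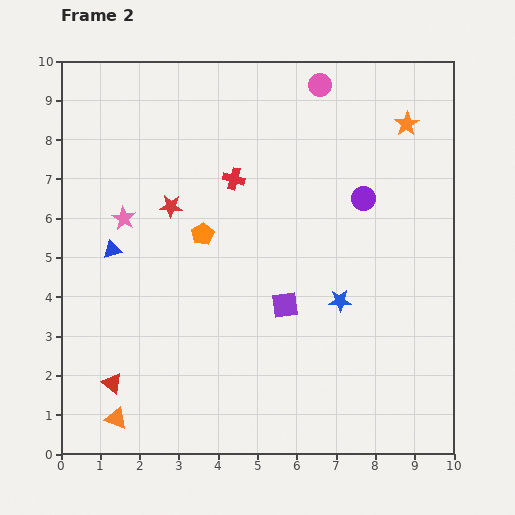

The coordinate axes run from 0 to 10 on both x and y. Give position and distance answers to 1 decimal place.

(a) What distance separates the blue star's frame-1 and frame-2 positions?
2.6

The blue star moved from (8.7, 1.8) to (7.1, 3.9), a distance of √(1.6² + 2.1²) ≈ 2.6.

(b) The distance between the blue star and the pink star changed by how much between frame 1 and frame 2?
-2.3

Distance in frame 1: 8.2. Distance in frame 2: 5.9.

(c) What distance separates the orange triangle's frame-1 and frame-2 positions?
2.2

The orange triangle moved from (2.9, 2.5) to (1.4, 0.9), a distance of √(1.5² + 1.6²) ≈ 2.2.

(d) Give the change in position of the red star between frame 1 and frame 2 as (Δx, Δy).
(0.0, -0.9)

The red star was at (2.8, 7.2) in frame 1 and (2.8, 6.3) in frame 2.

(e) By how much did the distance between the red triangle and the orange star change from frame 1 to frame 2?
+1.6

Distance in frame 1: 8.4. Distance in frame 2: 10.0.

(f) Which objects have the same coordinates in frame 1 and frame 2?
the orange star, the pink star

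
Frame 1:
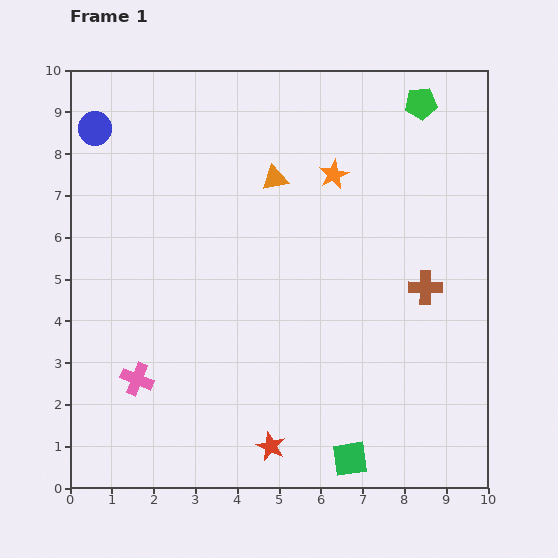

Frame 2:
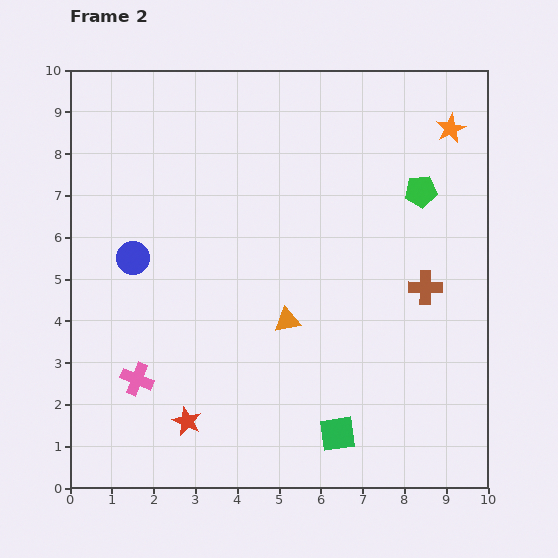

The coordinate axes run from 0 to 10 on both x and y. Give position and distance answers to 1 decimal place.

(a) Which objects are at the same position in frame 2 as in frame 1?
the brown cross, the pink cross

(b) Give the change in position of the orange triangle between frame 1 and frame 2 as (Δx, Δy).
(0.3, -3.4)

The orange triangle was at (4.9, 7.4) in frame 1 and (5.2, 4.0) in frame 2.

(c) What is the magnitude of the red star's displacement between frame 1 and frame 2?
2.1

The red star moved from (4.8, 1.0) to (2.8, 1.6), a distance of √(2.0² + 0.6²) ≈ 2.1.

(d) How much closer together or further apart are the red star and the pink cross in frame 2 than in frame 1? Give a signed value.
-2.0

Distance in frame 1: 3.6. Distance in frame 2: 1.6.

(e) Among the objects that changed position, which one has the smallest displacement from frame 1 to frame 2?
the green square

(moved 0.7)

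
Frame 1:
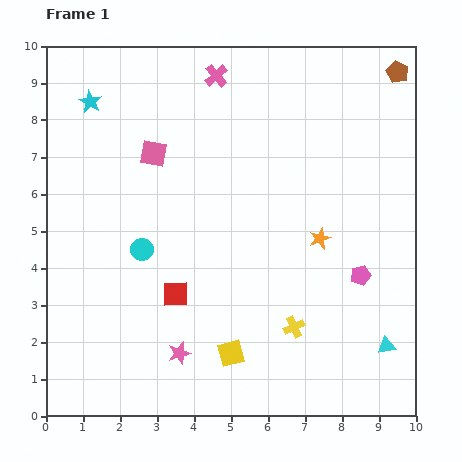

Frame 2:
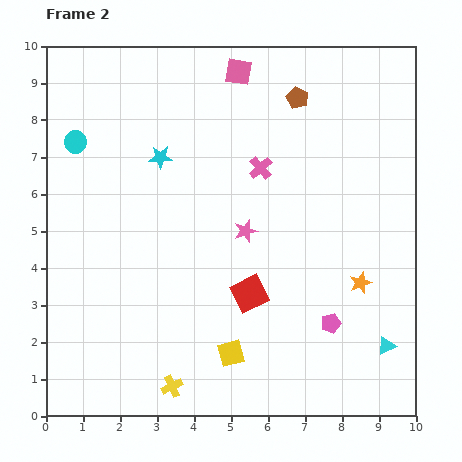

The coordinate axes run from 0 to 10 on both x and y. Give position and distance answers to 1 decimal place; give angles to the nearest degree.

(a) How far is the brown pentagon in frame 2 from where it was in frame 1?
2.8

The brown pentagon moved from (9.5, 9.3) to (6.8, 8.6), a distance of √(2.7² + 0.7²) ≈ 2.8.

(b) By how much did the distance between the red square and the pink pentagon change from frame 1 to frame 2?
-2.7

Distance in frame 1: 5.0. Distance in frame 2: 2.3.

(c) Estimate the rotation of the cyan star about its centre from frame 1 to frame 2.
31° counter-clockwise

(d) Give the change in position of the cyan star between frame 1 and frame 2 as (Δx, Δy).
(1.9, -1.5)

The cyan star was at (1.2, 8.5) in frame 1 and (3.1, 7.0) in frame 2.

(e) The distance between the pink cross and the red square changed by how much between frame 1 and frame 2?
-2.6

Distance in frame 1: 6.0. Distance in frame 2: 3.4.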